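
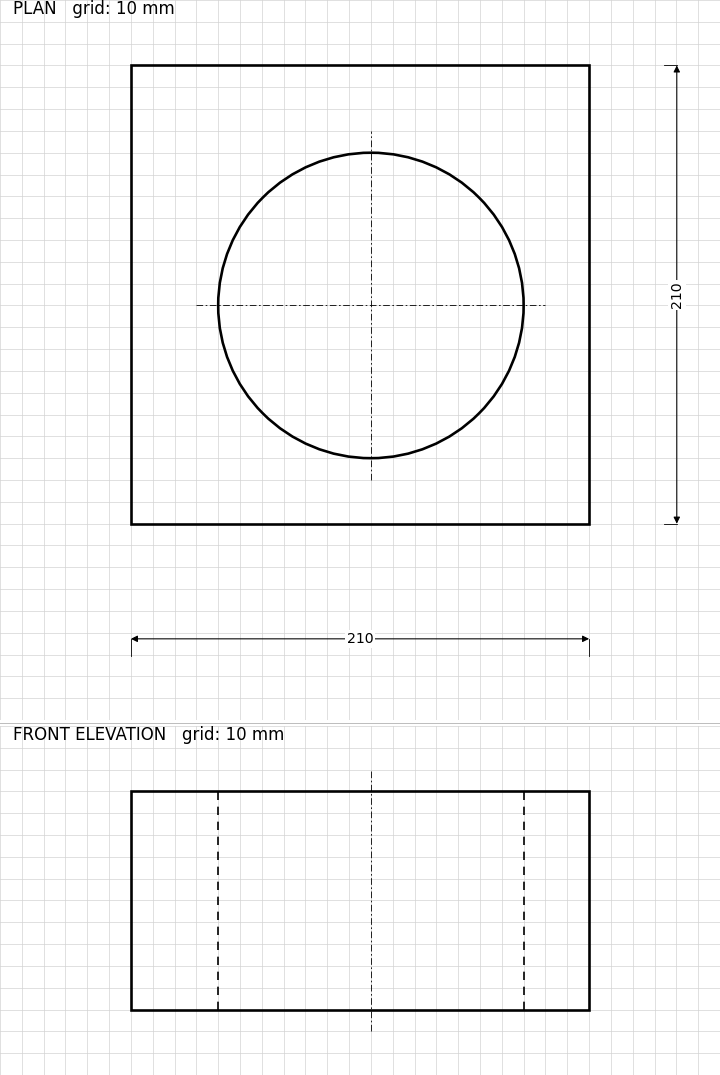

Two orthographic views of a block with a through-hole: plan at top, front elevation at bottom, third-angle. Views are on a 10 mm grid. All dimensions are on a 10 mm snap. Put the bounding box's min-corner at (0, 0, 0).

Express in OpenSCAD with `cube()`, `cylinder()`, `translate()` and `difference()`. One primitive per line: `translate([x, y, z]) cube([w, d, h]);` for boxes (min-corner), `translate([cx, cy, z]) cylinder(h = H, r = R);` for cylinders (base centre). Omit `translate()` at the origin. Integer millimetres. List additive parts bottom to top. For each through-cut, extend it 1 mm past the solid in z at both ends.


difference() {
  cube([210, 210, 100]);
  translate([110, 100, -1]) cylinder(h = 102, r = 70);
}


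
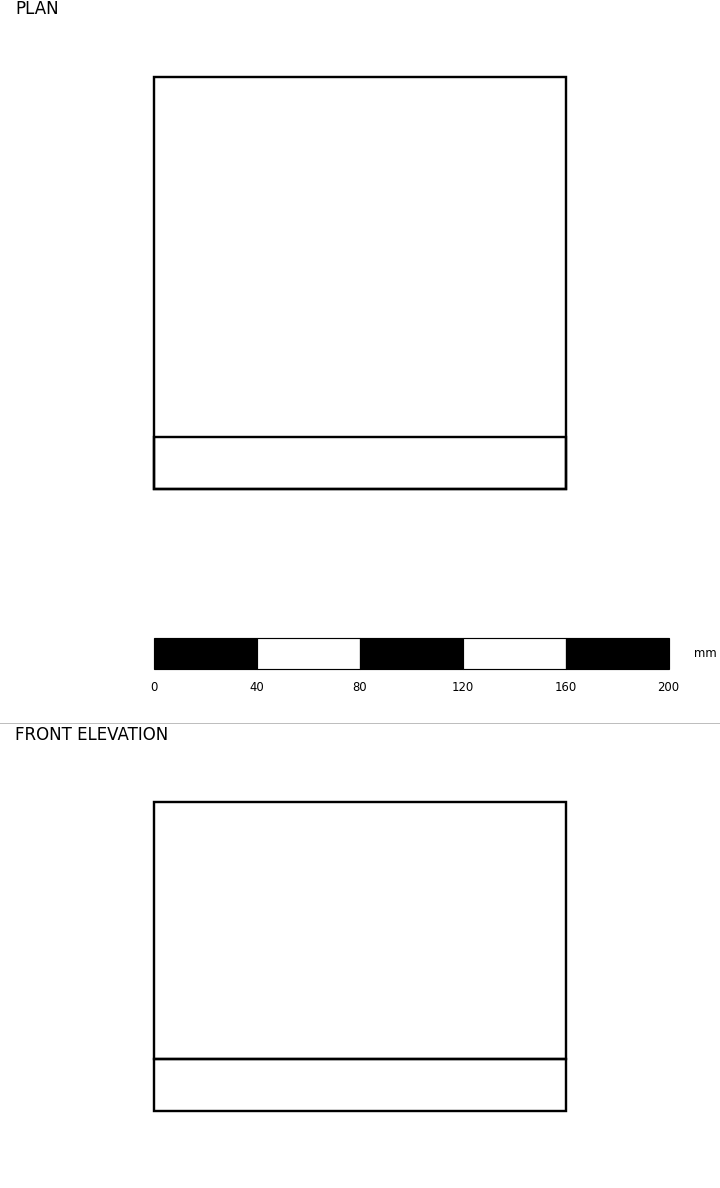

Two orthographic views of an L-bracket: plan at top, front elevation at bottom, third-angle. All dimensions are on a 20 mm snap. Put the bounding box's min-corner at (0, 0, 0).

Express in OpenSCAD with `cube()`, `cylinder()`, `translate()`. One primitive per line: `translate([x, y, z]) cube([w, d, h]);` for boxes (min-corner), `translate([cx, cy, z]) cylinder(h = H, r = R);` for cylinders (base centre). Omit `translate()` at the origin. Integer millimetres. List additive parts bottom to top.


cube([160, 160, 20]);
translate([0, 0, 20]) cube([160, 20, 100]);


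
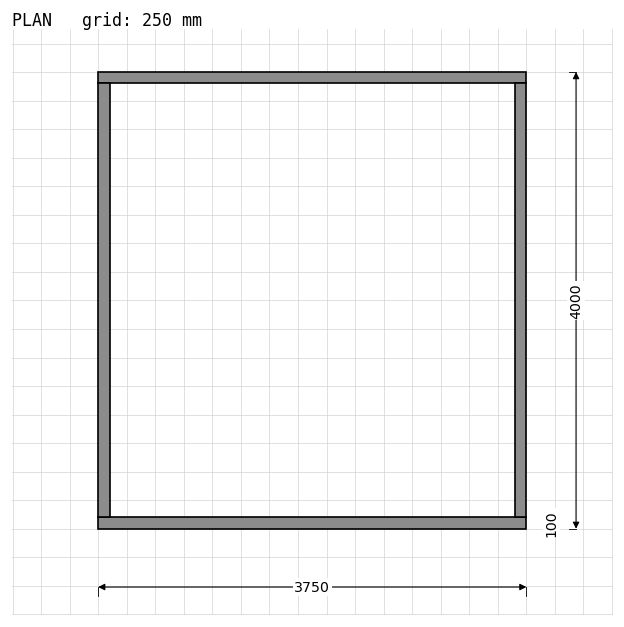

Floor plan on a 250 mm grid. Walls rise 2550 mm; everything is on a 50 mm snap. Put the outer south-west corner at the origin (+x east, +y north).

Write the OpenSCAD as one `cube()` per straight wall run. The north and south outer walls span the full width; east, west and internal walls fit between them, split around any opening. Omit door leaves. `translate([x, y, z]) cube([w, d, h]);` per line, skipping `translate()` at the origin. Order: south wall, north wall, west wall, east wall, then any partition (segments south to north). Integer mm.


cube([3750, 100, 2550]);
translate([0, 3900, 0]) cube([3750, 100, 2550]);
translate([0, 100, 0]) cube([100, 3800, 2550]);
translate([3650, 100, 0]) cube([100, 3800, 2550]);


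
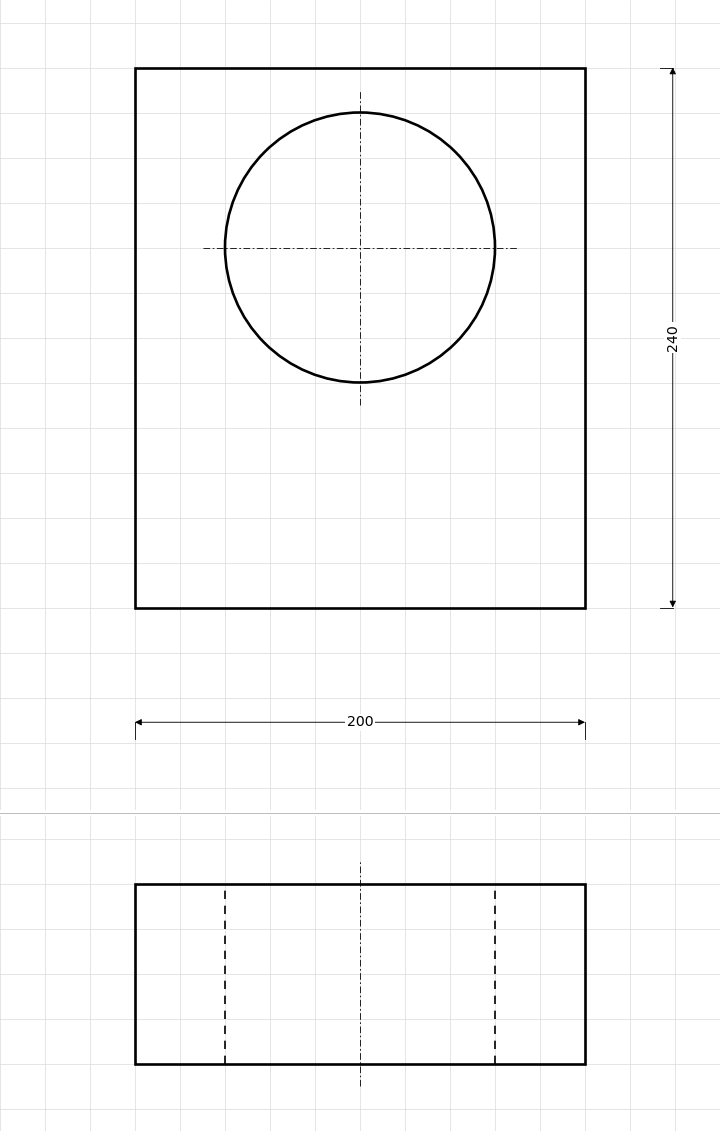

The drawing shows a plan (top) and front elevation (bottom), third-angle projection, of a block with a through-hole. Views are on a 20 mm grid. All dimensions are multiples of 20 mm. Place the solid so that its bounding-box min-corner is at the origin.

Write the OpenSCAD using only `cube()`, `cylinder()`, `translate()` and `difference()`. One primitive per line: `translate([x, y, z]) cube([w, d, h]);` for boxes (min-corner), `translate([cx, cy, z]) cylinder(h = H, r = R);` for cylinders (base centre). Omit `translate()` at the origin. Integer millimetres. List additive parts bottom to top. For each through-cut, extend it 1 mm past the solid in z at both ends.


difference() {
  cube([200, 240, 80]);
  translate([100, 160, -1]) cylinder(h = 82, r = 60);
}


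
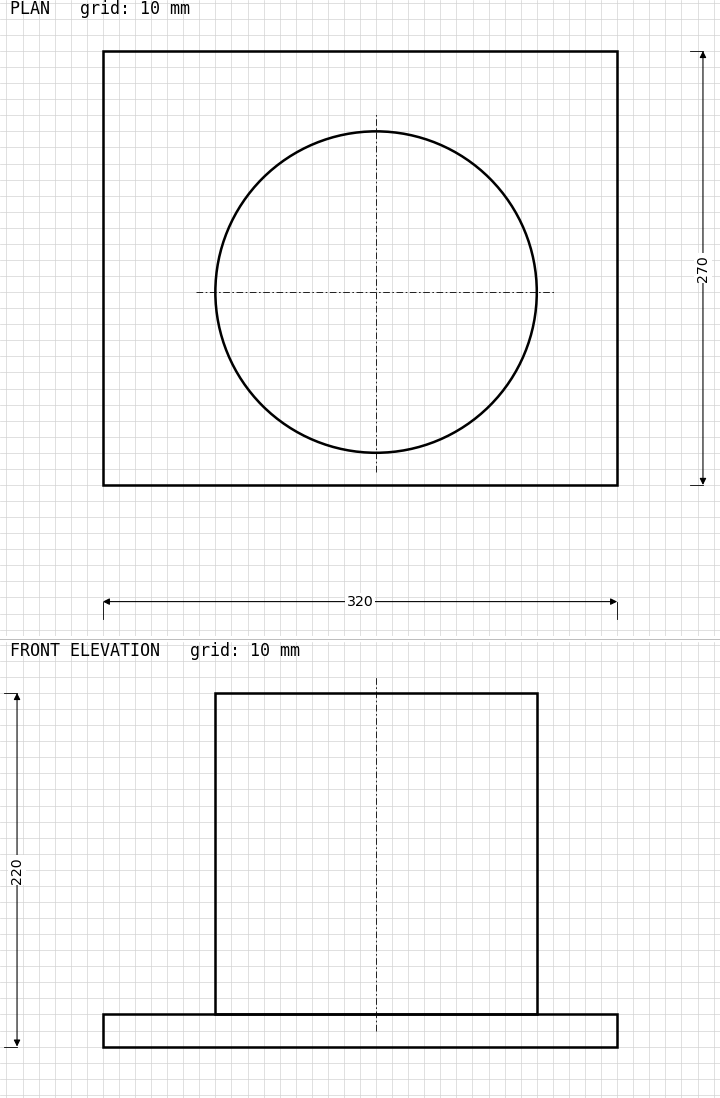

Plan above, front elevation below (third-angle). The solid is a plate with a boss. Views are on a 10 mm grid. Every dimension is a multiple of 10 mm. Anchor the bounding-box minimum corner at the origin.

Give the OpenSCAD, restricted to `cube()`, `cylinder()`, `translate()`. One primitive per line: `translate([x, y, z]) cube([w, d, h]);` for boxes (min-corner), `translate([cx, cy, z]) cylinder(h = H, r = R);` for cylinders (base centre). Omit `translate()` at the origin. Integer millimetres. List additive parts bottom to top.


cube([320, 270, 20]);
translate([170, 120, 20]) cylinder(h = 200, r = 100);


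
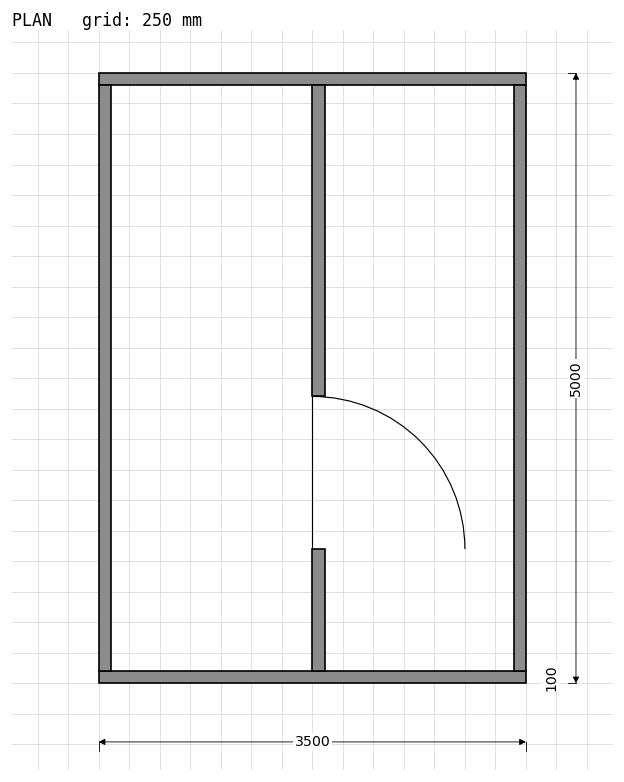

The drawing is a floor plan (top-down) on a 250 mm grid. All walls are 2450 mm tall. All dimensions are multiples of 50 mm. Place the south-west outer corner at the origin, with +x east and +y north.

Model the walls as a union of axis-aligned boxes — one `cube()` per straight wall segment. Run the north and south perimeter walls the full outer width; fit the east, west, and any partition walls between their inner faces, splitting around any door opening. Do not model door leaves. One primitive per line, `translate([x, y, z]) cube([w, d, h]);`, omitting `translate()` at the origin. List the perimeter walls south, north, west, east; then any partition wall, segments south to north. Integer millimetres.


cube([3500, 100, 2450]);
translate([0, 4900, 0]) cube([3500, 100, 2450]);
translate([0, 100, 0]) cube([100, 4800, 2450]);
translate([3400, 100, 0]) cube([100, 4800, 2450]);
translate([1750, 100, 0]) cube([100, 1000, 2450]);
translate([1750, 2350, 0]) cube([100, 2550, 2450]);


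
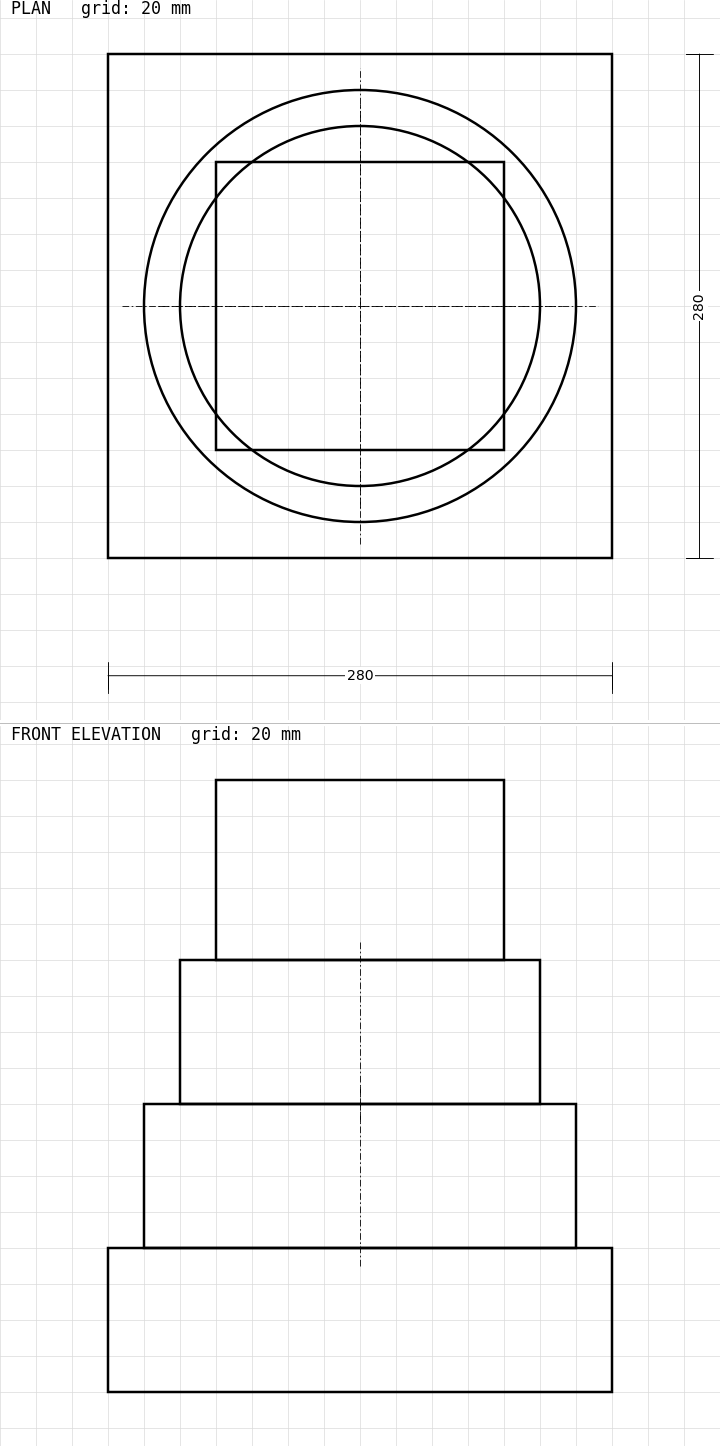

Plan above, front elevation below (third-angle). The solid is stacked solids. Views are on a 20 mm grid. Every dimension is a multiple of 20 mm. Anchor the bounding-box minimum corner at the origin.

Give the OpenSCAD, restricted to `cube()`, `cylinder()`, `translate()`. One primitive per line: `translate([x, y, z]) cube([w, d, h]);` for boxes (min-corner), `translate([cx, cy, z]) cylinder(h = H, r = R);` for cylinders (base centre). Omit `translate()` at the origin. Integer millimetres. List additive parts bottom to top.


cube([280, 280, 80]);
translate([140, 140, 80]) cylinder(h = 80, r = 120);
translate([140, 140, 160]) cylinder(h = 80, r = 100);
translate([60, 60, 240]) cube([160, 160, 100]);


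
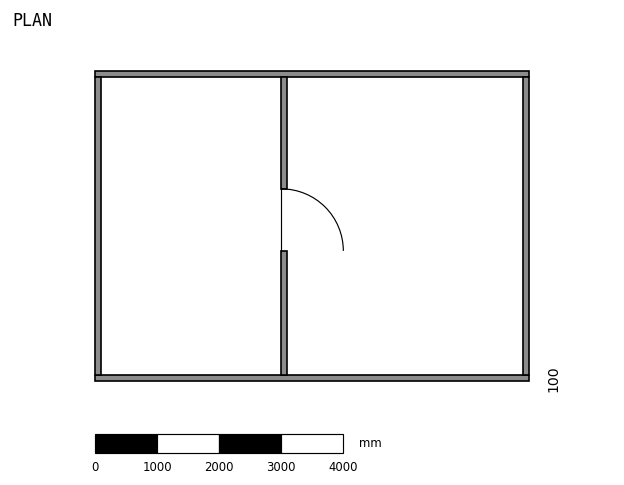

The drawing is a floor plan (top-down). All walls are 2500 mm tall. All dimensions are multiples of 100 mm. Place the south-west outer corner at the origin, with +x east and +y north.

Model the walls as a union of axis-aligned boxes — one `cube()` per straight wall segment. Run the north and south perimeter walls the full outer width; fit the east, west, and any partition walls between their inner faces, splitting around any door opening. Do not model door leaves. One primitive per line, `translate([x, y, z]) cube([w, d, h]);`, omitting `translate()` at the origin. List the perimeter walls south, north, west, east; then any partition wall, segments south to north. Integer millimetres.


cube([7000, 100, 2500]);
translate([0, 4900, 0]) cube([7000, 100, 2500]);
translate([0, 100, 0]) cube([100, 4800, 2500]);
translate([6900, 100, 0]) cube([100, 4800, 2500]);
translate([3000, 100, 0]) cube([100, 2000, 2500]);
translate([3000, 3100, 0]) cube([100, 1800, 2500]);


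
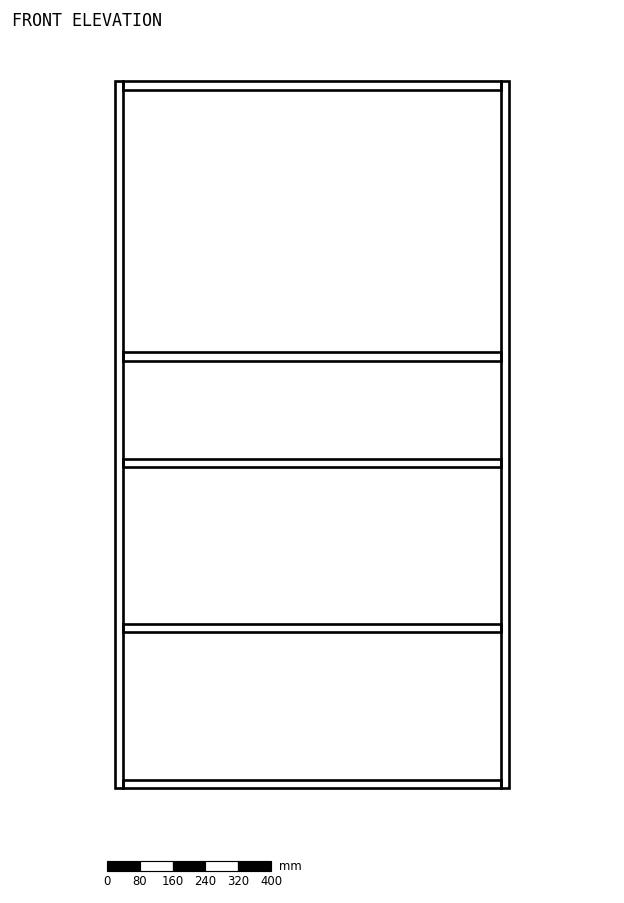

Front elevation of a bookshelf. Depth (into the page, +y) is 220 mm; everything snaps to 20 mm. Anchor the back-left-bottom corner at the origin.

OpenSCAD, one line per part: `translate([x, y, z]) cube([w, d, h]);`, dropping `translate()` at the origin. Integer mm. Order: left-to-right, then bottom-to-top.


cube([20, 220, 1720]);
translate([20, 0, 0]) cube([920, 220, 20]);
translate([20, 0, 380]) cube([920, 220, 20]);
translate([20, 0, 780]) cube([920, 220, 20]);
translate([20, 0, 1040]) cube([920, 220, 20]);
translate([20, 0, 1700]) cube([920, 220, 20]);
translate([940, 0, 0]) cube([20, 220, 1720]);


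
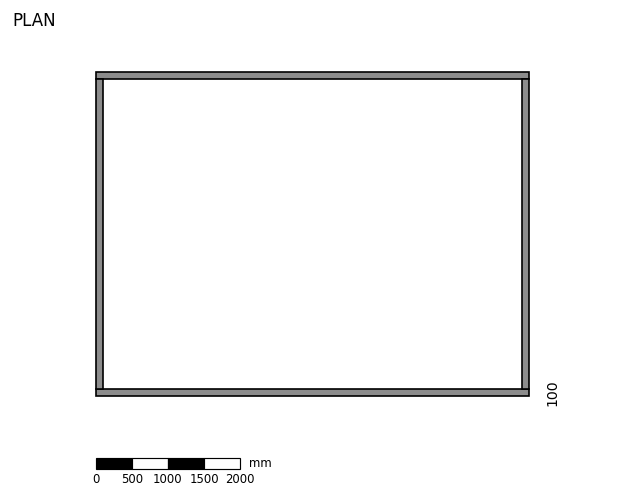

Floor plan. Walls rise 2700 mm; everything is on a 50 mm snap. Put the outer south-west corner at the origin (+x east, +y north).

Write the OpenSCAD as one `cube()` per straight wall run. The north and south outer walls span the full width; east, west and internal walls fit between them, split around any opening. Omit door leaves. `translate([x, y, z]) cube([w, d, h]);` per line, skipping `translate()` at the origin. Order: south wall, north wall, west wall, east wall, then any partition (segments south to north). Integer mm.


cube([6000, 100, 2700]);
translate([0, 4400, 0]) cube([6000, 100, 2700]);
translate([0, 100, 0]) cube([100, 4300, 2700]);
translate([5900, 100, 0]) cube([100, 4300, 2700]);


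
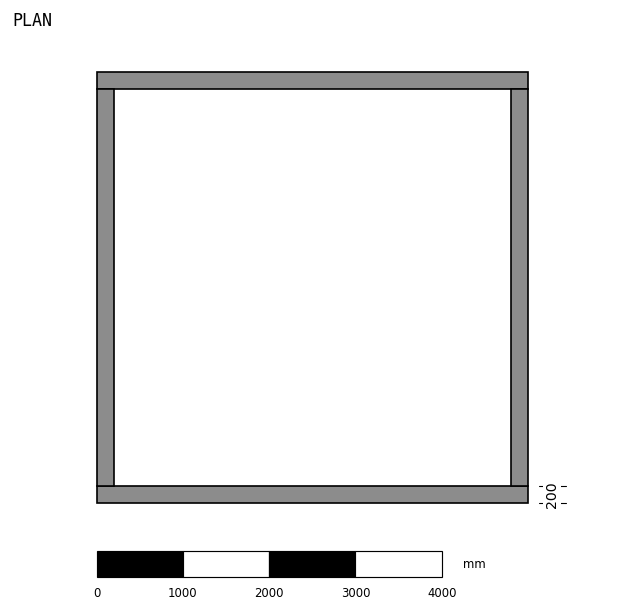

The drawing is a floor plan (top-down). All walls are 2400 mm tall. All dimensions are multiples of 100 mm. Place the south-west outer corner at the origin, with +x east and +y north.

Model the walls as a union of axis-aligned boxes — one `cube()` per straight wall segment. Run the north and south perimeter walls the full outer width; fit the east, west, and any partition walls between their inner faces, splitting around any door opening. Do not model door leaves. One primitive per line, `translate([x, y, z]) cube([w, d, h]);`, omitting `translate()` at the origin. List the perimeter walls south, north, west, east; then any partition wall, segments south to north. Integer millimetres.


cube([5000, 200, 2400]);
translate([0, 4800, 0]) cube([5000, 200, 2400]);
translate([0, 200, 0]) cube([200, 4600, 2400]);
translate([4800, 200, 0]) cube([200, 4600, 2400]);


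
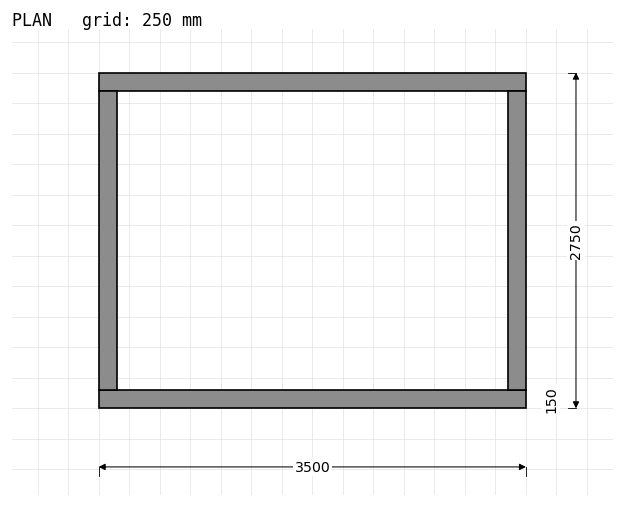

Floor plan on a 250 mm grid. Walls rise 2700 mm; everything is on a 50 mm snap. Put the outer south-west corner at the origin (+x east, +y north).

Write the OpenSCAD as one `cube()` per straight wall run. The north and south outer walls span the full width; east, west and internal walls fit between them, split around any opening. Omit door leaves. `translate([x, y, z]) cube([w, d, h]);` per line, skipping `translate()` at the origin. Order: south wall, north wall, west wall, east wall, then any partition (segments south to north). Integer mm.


cube([3500, 150, 2700]);
translate([0, 2600, 0]) cube([3500, 150, 2700]);
translate([0, 150, 0]) cube([150, 2450, 2700]);
translate([3350, 150, 0]) cube([150, 2450, 2700]);


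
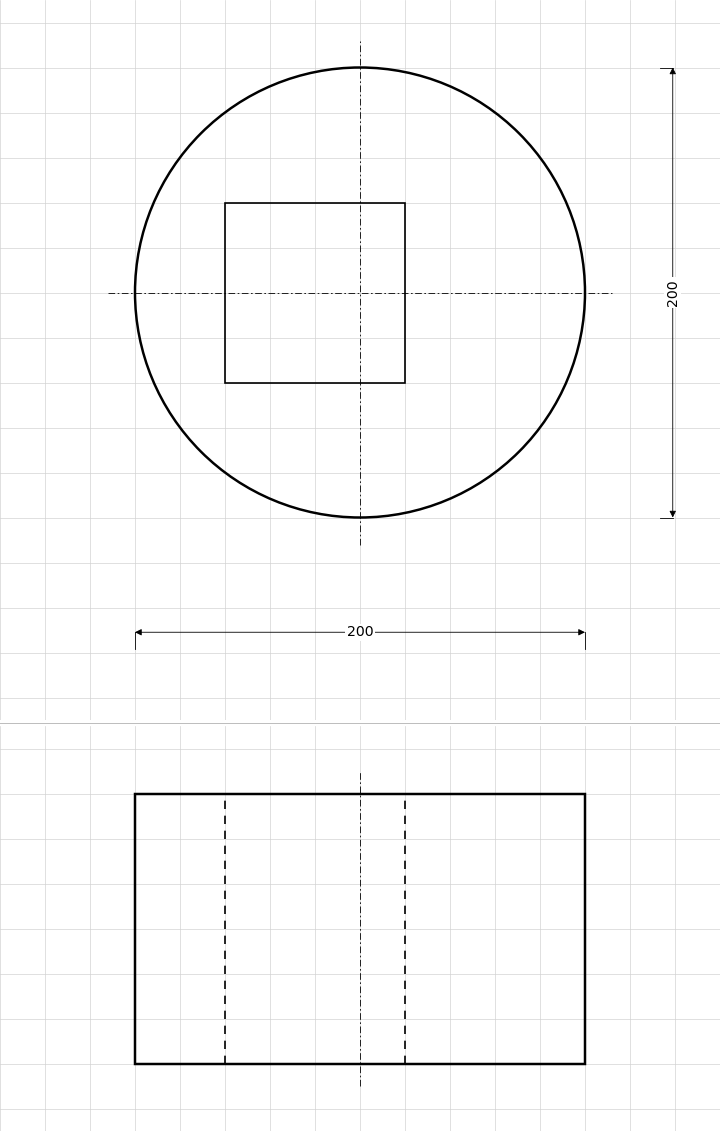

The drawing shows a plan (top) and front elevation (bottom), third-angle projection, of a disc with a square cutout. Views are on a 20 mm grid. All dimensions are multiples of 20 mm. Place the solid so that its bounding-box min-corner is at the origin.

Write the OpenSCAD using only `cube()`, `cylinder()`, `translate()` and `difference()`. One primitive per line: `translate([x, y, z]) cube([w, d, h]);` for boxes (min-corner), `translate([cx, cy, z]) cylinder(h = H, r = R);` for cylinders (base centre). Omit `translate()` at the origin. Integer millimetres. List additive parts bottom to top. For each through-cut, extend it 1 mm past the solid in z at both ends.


difference() {
  translate([100, 100, 0]) cylinder(h = 120, r = 100);
  translate([40, 60, -1]) cube([80, 80, 122]);
}


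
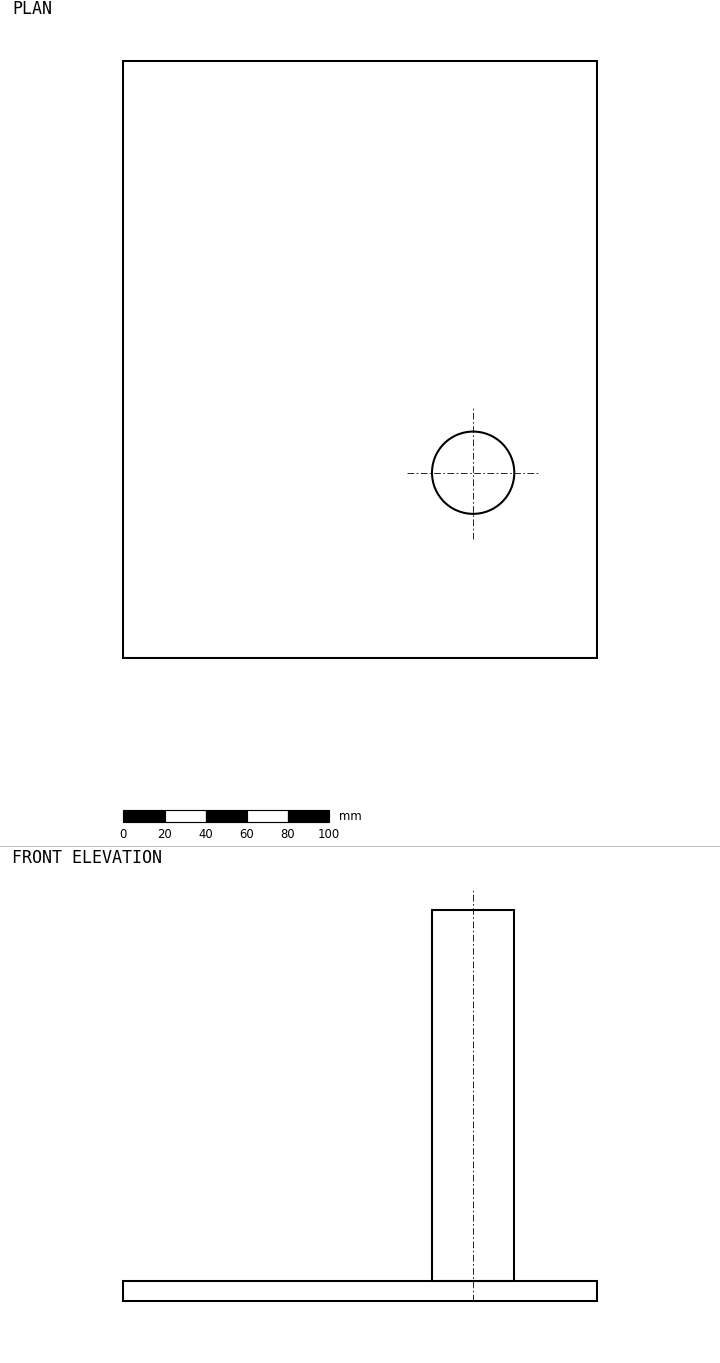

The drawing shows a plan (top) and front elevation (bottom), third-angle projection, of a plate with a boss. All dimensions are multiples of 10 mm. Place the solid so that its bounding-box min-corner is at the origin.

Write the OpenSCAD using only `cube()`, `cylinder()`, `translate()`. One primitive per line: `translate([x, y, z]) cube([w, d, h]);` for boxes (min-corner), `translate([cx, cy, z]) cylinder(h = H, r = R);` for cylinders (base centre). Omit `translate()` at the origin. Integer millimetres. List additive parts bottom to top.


cube([230, 290, 10]);
translate([170, 90, 10]) cylinder(h = 180, r = 20);


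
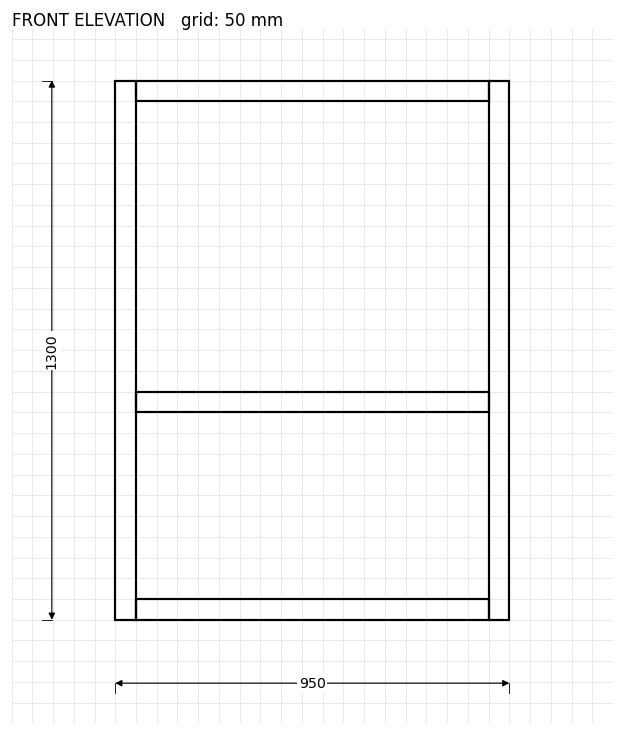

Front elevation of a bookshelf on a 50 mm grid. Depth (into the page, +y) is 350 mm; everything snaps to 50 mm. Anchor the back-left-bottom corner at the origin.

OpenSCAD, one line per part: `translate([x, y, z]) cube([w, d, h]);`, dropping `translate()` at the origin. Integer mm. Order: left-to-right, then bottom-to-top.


cube([50, 350, 1300]);
translate([50, 0, 0]) cube([850, 350, 50]);
translate([50, 0, 500]) cube([850, 350, 50]);
translate([50, 0, 1250]) cube([850, 350, 50]);
translate([900, 0, 0]) cube([50, 350, 1300]);


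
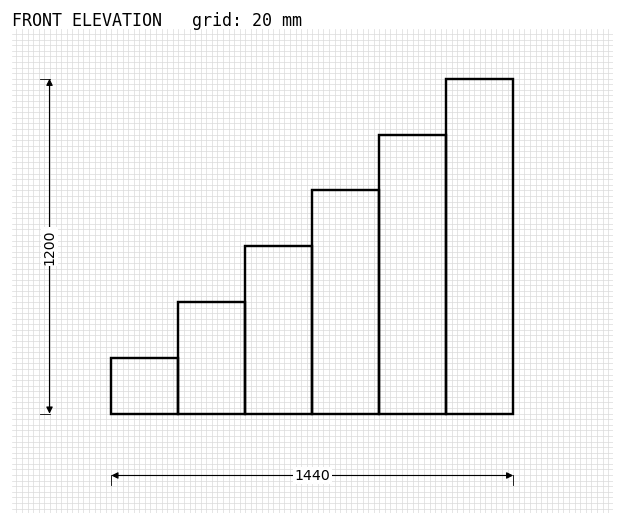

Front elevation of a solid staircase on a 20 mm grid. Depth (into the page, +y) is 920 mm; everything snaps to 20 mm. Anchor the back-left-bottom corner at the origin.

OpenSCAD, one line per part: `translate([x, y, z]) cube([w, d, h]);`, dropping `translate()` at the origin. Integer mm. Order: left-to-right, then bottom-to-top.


cube([240, 920, 200]);
translate([240, 0, 0]) cube([240, 920, 400]);
translate([480, 0, 0]) cube([240, 920, 600]);
translate([720, 0, 0]) cube([240, 920, 800]);
translate([960, 0, 0]) cube([240, 920, 1000]);
translate([1200, 0, 0]) cube([240, 920, 1200]);


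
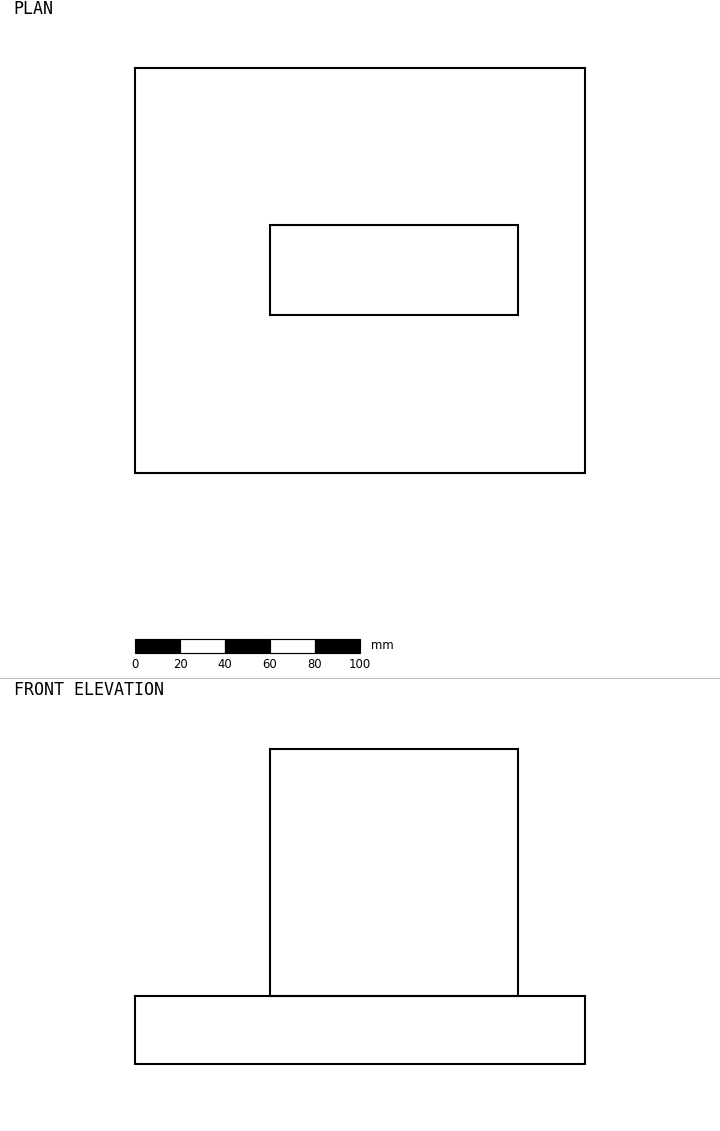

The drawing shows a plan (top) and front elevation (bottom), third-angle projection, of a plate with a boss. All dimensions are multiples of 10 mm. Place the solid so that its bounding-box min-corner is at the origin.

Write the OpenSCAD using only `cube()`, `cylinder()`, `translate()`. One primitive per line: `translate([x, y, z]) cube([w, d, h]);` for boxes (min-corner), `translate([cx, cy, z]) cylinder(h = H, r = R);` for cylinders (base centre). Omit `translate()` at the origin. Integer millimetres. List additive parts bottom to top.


cube([200, 180, 30]);
translate([60, 70, 30]) cube([110, 40, 110]);


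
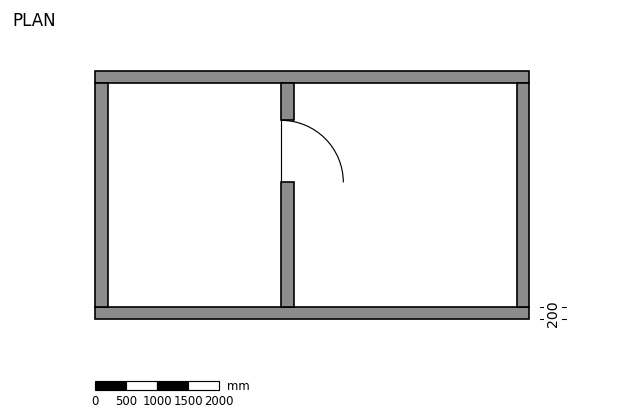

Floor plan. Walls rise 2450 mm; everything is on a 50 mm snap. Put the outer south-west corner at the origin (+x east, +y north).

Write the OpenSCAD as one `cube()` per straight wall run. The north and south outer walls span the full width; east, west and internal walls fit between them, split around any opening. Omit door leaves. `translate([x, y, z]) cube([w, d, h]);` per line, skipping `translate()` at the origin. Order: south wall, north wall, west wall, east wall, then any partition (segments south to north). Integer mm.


cube([7000, 200, 2450]);
translate([0, 3800, 0]) cube([7000, 200, 2450]);
translate([0, 200, 0]) cube([200, 3600, 2450]);
translate([6800, 200, 0]) cube([200, 3600, 2450]);
translate([3000, 200, 0]) cube([200, 2000, 2450]);
translate([3000, 3200, 0]) cube([200, 600, 2450]);


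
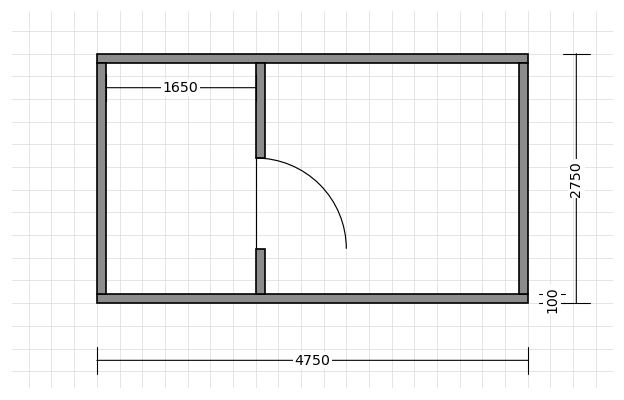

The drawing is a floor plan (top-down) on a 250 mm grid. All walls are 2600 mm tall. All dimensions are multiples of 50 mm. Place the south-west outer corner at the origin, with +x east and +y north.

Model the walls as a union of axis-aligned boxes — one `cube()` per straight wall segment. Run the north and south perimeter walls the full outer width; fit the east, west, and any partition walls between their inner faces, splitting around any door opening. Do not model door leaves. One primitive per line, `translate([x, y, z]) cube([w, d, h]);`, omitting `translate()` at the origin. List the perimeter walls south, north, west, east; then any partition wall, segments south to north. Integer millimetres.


cube([4750, 100, 2600]);
translate([0, 2650, 0]) cube([4750, 100, 2600]);
translate([0, 100, 0]) cube([100, 2550, 2600]);
translate([4650, 100, 0]) cube([100, 2550, 2600]);
translate([1750, 100, 0]) cube([100, 500, 2600]);
translate([1750, 1600, 0]) cube([100, 1050, 2600]);


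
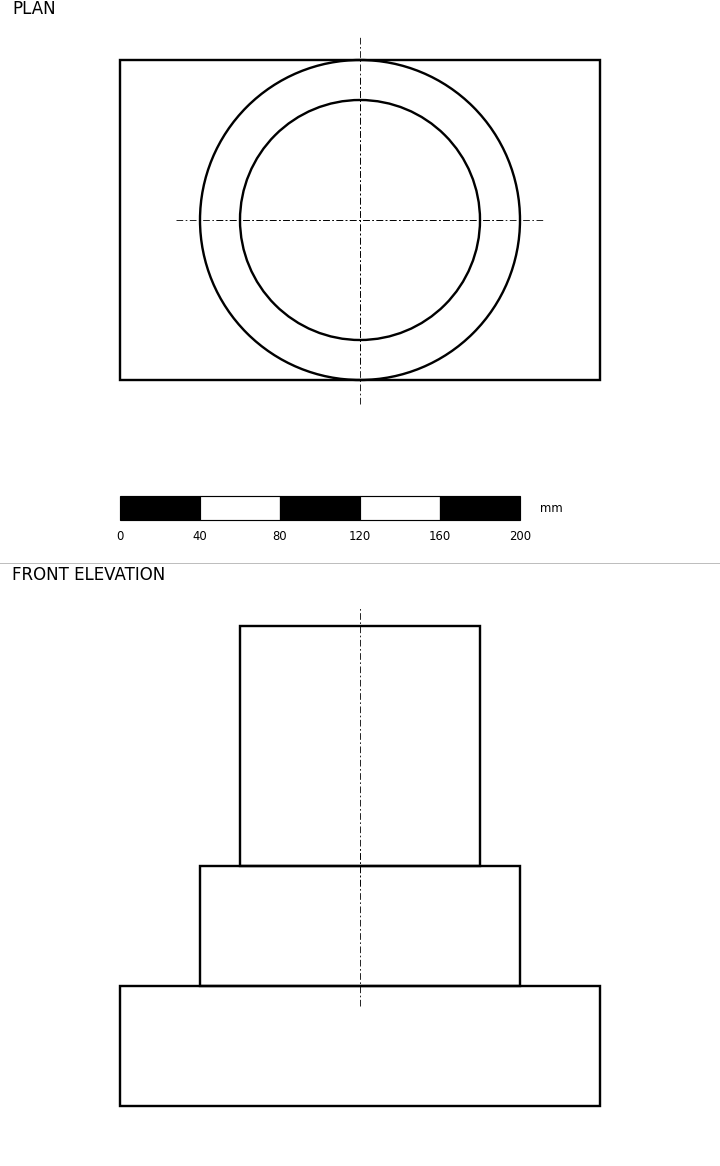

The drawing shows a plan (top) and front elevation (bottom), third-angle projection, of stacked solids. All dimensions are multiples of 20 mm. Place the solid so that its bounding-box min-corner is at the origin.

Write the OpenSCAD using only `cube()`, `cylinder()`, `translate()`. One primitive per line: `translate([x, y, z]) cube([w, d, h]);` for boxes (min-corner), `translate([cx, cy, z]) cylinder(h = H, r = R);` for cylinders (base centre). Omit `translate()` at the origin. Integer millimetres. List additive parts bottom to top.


cube([240, 160, 60]);
translate([120, 80, 60]) cylinder(h = 60, r = 80);
translate([120, 80, 120]) cylinder(h = 120, r = 60);


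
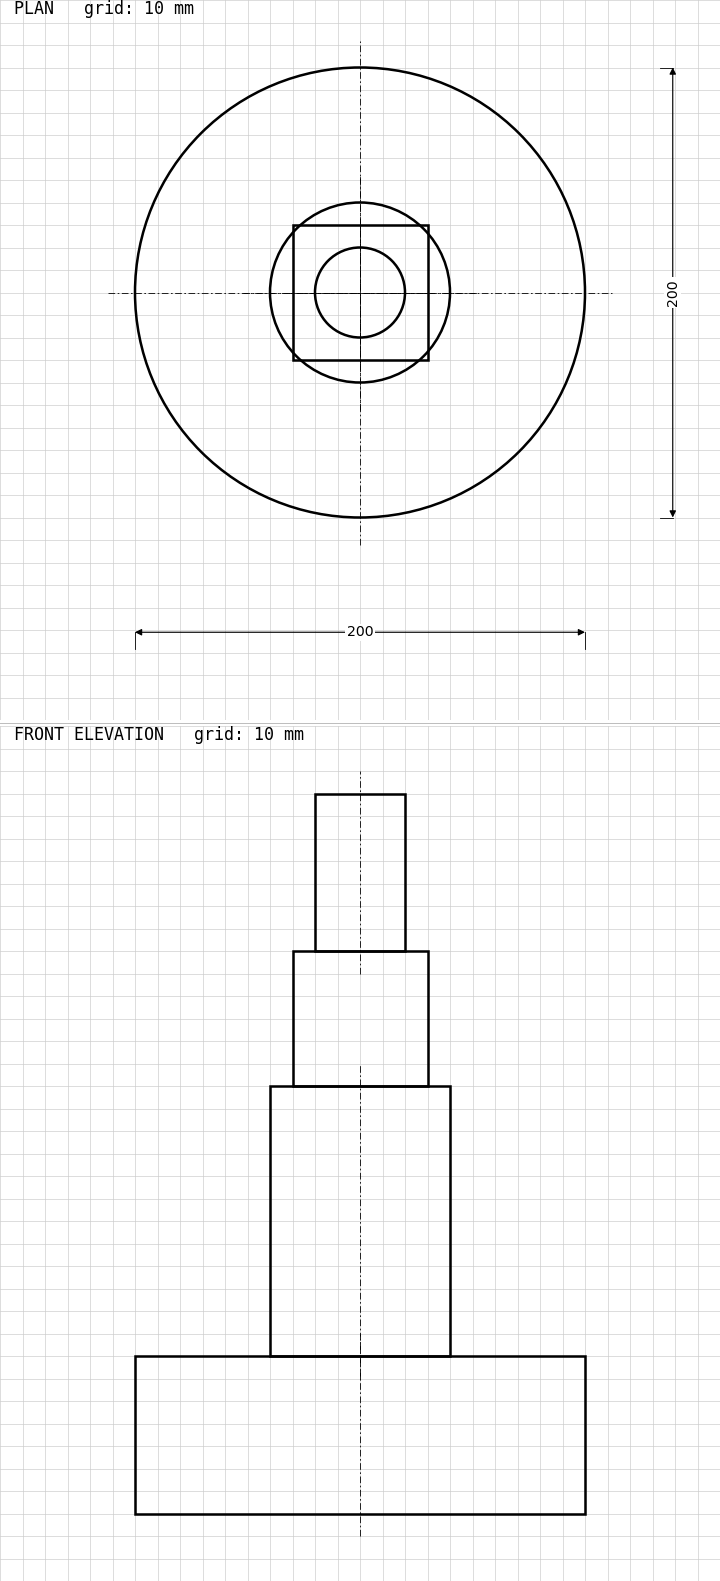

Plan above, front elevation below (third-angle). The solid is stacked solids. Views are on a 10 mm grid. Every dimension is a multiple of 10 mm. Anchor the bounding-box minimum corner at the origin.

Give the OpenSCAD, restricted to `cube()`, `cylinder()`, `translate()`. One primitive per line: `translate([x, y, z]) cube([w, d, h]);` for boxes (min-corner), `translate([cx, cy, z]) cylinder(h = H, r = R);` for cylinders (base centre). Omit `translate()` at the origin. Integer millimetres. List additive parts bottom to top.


translate([100, 100, 0]) cylinder(h = 70, r = 100);
translate([100, 100, 70]) cylinder(h = 120, r = 40);
translate([70, 70, 190]) cube([60, 60, 60]);
translate([100, 100, 250]) cylinder(h = 70, r = 20);


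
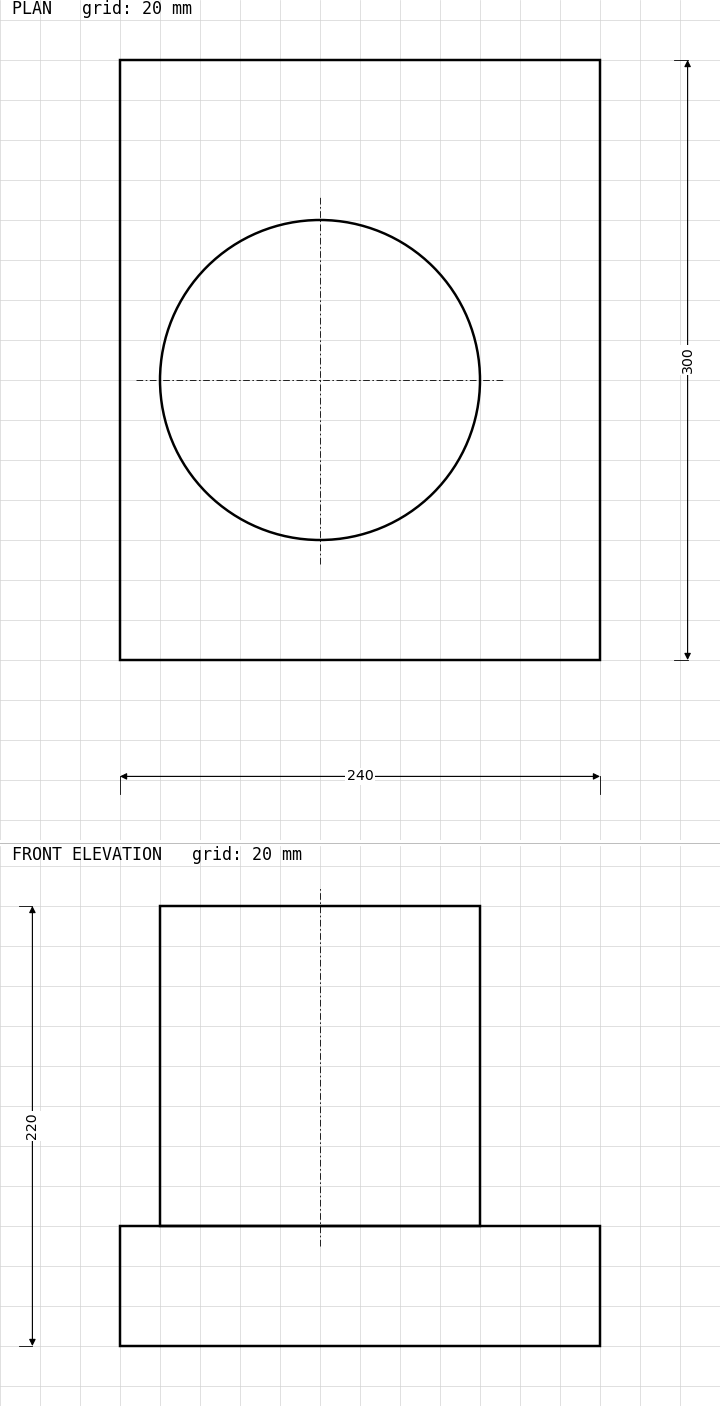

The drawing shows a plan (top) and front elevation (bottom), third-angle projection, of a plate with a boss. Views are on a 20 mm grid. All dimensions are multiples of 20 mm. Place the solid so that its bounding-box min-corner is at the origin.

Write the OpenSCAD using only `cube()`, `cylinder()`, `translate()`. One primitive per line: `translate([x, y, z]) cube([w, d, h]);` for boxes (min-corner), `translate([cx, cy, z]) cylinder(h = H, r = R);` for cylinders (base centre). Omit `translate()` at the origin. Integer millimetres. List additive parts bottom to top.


cube([240, 300, 60]);
translate([100, 140, 60]) cylinder(h = 160, r = 80);


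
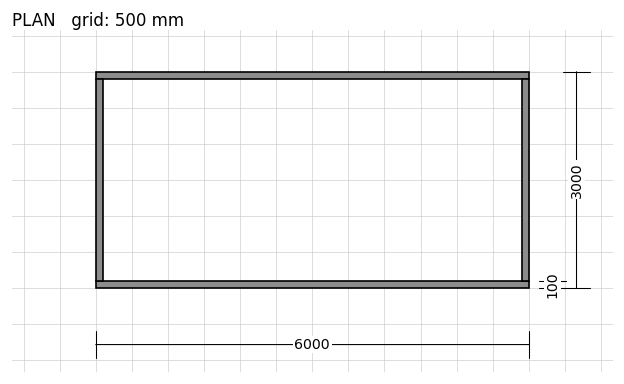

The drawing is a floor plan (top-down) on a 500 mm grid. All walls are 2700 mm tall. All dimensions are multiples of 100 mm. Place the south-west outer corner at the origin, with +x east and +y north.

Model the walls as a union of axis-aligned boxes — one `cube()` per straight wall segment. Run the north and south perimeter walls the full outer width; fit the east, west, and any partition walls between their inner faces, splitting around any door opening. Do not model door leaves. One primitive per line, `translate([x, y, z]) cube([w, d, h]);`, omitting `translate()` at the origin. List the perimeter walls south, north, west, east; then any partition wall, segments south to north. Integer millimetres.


cube([6000, 100, 2700]);
translate([0, 2900, 0]) cube([6000, 100, 2700]);
translate([0, 100, 0]) cube([100, 2800, 2700]);
translate([5900, 100, 0]) cube([100, 2800, 2700]);


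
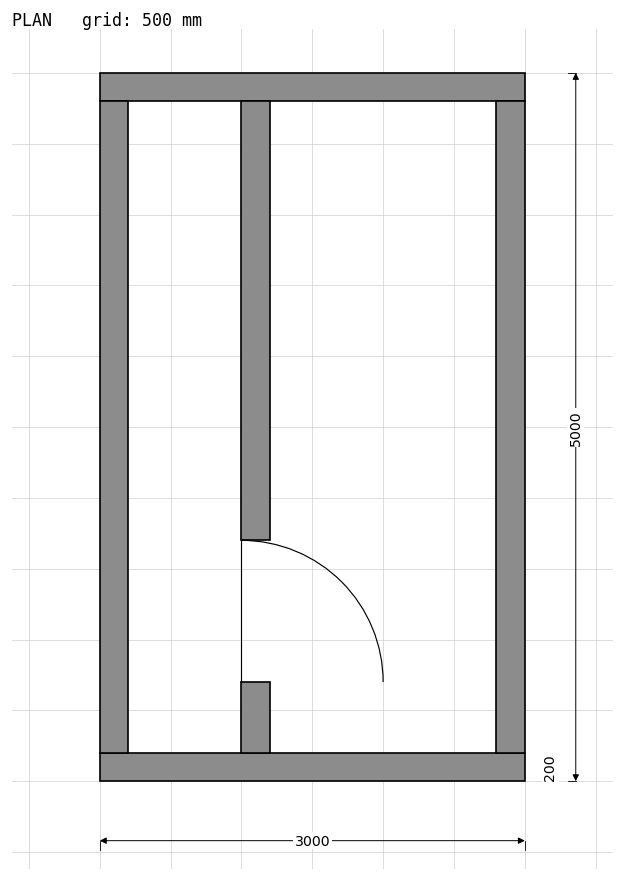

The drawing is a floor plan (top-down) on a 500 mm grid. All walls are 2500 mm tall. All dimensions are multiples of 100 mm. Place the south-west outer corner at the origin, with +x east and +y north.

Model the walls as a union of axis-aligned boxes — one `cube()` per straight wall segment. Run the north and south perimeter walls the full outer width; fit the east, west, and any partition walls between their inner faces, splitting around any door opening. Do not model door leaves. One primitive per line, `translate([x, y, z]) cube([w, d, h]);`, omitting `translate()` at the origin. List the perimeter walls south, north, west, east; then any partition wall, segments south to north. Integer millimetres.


cube([3000, 200, 2500]);
translate([0, 4800, 0]) cube([3000, 200, 2500]);
translate([0, 200, 0]) cube([200, 4600, 2500]);
translate([2800, 200, 0]) cube([200, 4600, 2500]);
translate([1000, 200, 0]) cube([200, 500, 2500]);
translate([1000, 1700, 0]) cube([200, 3100, 2500]);


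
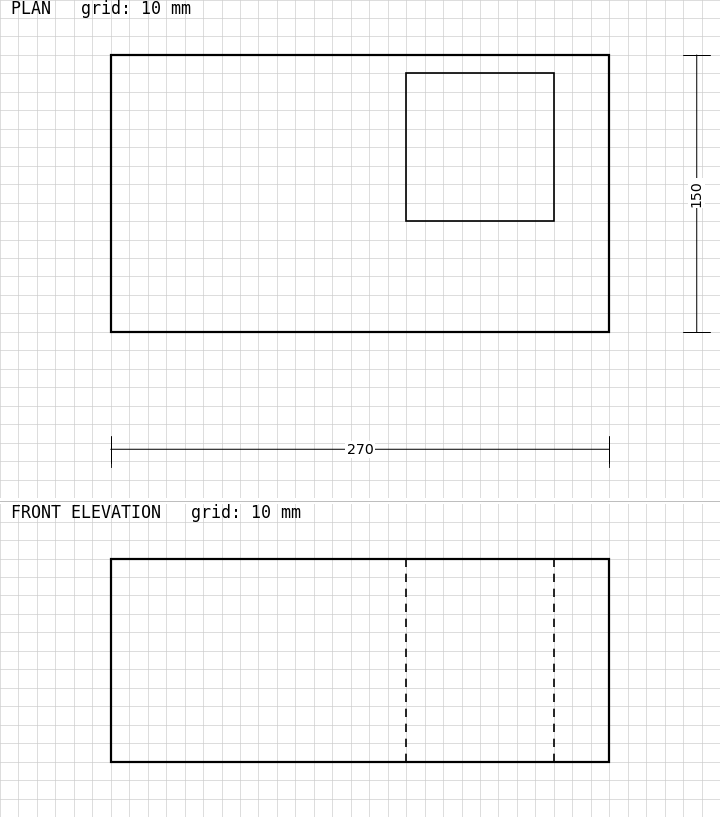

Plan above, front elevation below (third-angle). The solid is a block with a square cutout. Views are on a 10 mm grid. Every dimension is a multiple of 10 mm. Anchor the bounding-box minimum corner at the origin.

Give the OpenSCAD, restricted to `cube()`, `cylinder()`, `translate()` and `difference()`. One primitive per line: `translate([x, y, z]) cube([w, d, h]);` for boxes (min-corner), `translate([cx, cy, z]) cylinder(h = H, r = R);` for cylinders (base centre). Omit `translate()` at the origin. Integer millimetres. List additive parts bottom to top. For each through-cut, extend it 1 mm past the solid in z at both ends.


difference() {
  cube([270, 150, 110]);
  translate([160, 60, -1]) cube([80, 80, 112]);
}


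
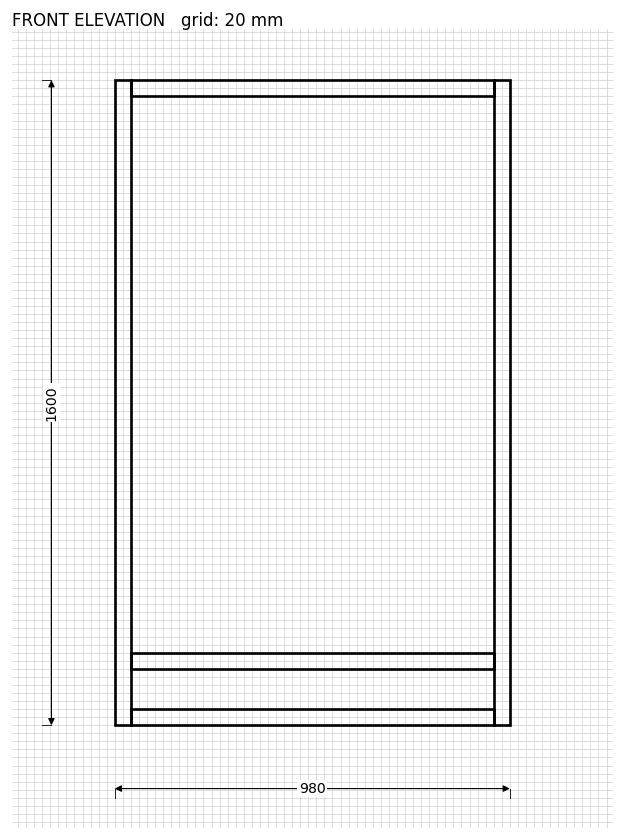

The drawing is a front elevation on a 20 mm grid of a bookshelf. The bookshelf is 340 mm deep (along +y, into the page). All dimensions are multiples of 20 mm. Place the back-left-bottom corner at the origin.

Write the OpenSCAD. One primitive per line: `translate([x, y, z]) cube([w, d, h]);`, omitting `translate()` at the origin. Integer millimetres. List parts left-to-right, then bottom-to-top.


cube([40, 340, 1600]);
translate([40, 0, 0]) cube([900, 340, 40]);
translate([40, 0, 140]) cube([900, 340, 40]);
translate([40, 0, 1560]) cube([900, 340, 40]);
translate([940, 0, 0]) cube([40, 340, 1600]);


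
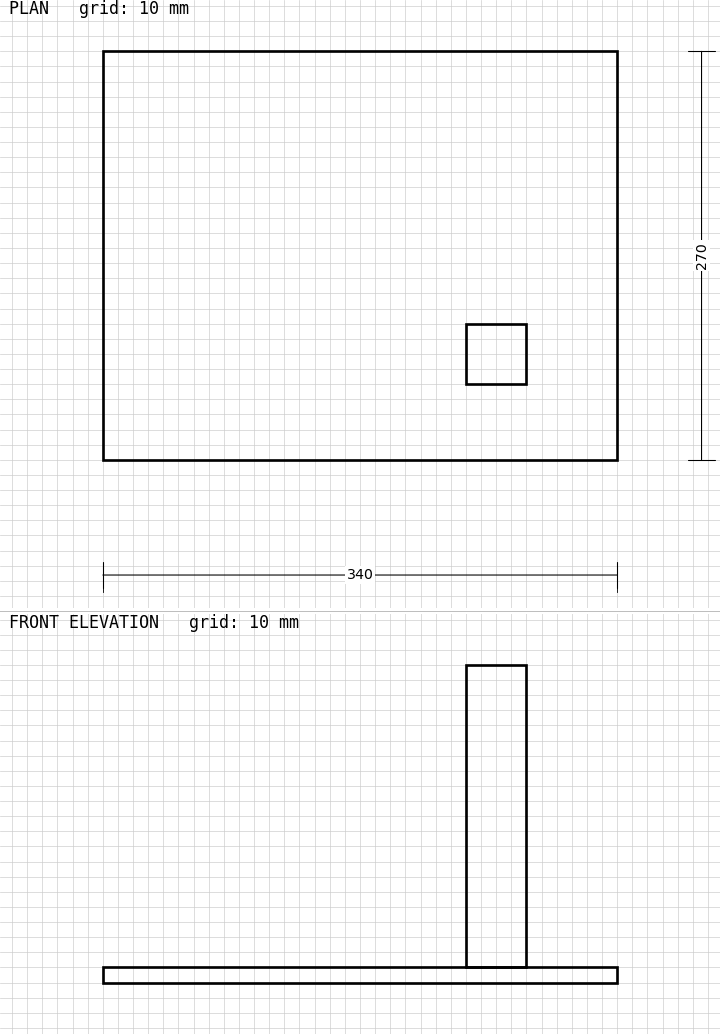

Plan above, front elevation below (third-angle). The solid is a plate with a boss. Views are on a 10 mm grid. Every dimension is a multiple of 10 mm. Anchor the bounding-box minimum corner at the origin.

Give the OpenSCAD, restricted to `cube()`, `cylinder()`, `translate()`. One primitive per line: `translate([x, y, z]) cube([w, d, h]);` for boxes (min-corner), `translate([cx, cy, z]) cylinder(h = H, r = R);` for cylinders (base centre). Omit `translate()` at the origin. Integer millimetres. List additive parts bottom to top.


cube([340, 270, 10]);
translate([240, 50, 10]) cube([40, 40, 200]);


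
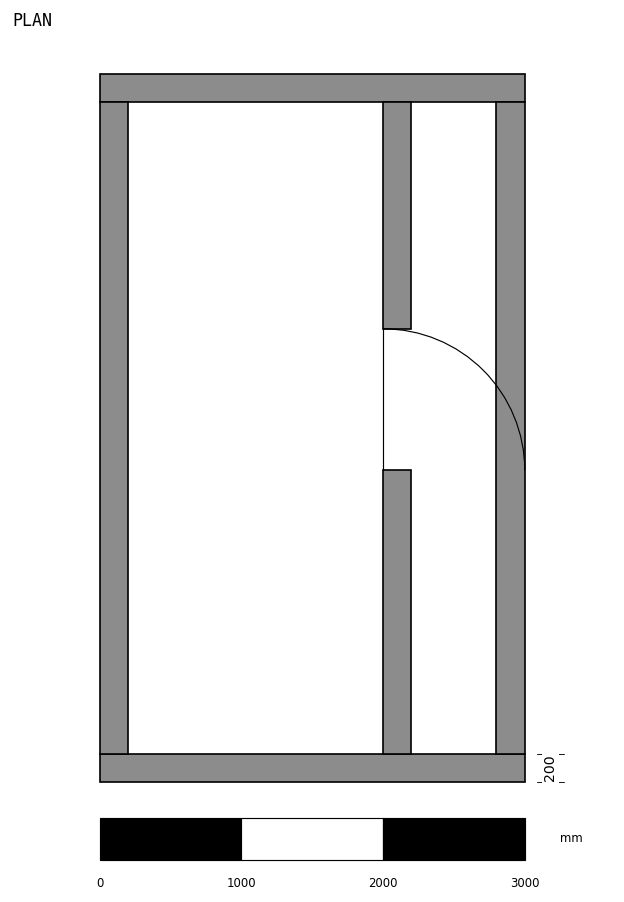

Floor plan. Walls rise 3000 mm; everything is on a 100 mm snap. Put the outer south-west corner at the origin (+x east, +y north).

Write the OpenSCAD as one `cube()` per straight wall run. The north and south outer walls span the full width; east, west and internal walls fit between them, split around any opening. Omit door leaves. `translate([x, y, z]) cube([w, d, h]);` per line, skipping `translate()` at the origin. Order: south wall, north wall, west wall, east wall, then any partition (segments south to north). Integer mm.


cube([3000, 200, 3000]);
translate([0, 4800, 0]) cube([3000, 200, 3000]);
translate([0, 200, 0]) cube([200, 4600, 3000]);
translate([2800, 200, 0]) cube([200, 4600, 3000]);
translate([2000, 200, 0]) cube([200, 2000, 3000]);
translate([2000, 3200, 0]) cube([200, 1600, 3000]);


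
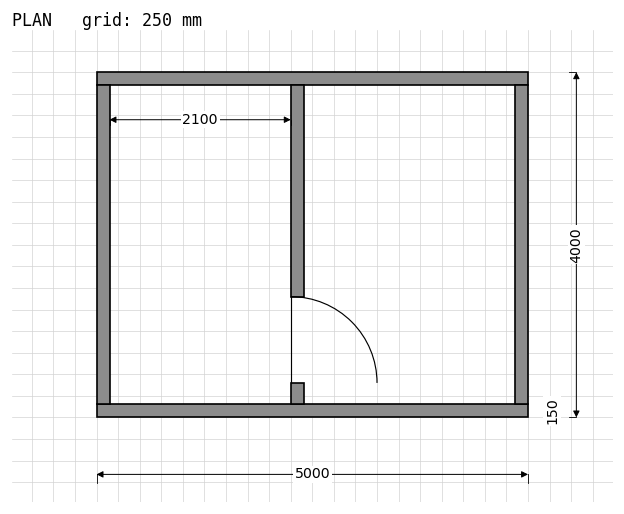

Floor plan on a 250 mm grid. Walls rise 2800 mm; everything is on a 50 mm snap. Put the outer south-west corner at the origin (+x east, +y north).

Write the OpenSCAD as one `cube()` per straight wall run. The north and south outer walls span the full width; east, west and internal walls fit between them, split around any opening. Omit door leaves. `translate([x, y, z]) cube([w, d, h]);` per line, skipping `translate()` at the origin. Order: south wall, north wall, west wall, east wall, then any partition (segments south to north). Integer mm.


cube([5000, 150, 2800]);
translate([0, 3850, 0]) cube([5000, 150, 2800]);
translate([0, 150, 0]) cube([150, 3700, 2800]);
translate([4850, 150, 0]) cube([150, 3700, 2800]);
translate([2250, 150, 0]) cube([150, 250, 2800]);
translate([2250, 1400, 0]) cube([150, 2450, 2800]);


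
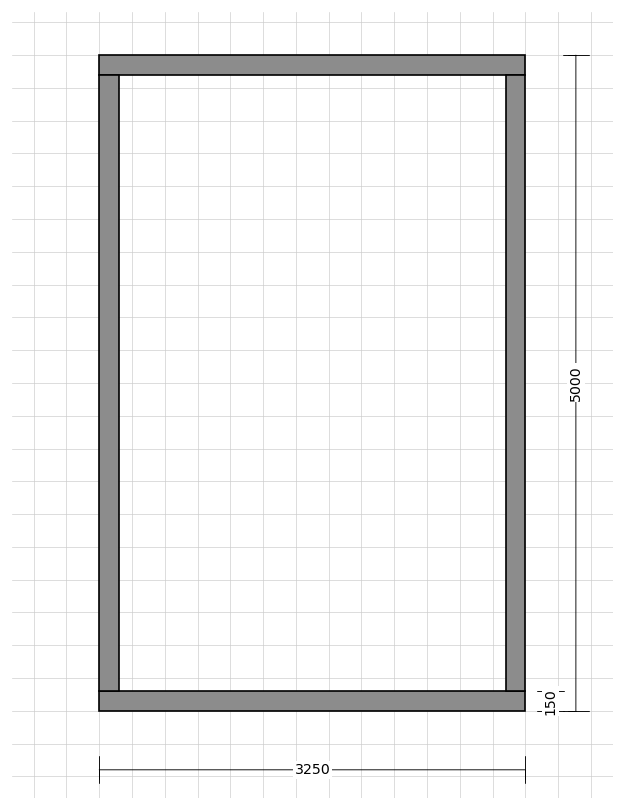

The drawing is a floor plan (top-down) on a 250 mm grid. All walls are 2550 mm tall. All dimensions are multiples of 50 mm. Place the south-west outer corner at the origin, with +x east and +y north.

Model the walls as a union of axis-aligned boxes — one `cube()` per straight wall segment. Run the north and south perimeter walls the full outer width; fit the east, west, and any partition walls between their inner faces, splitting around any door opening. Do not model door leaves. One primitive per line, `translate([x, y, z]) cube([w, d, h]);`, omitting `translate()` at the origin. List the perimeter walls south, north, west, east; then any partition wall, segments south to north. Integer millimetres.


cube([3250, 150, 2550]);
translate([0, 4850, 0]) cube([3250, 150, 2550]);
translate([0, 150, 0]) cube([150, 4700, 2550]);
translate([3100, 150, 0]) cube([150, 4700, 2550]);


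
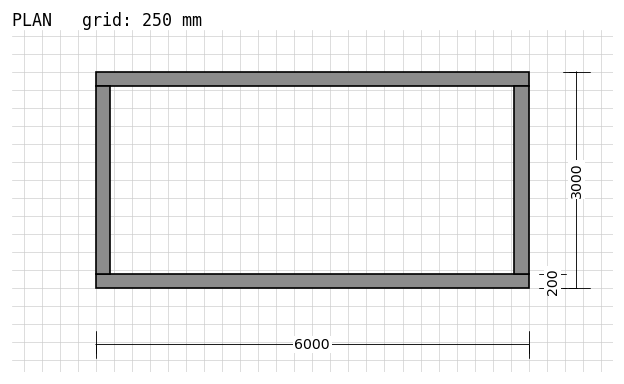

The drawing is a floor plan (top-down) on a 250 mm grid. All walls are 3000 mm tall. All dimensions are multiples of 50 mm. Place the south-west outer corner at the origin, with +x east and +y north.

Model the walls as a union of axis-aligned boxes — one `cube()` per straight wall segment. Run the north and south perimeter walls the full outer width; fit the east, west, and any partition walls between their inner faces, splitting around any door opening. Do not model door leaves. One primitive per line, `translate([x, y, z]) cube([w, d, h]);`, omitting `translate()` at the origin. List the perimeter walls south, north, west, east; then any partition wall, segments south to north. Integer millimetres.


cube([6000, 200, 3000]);
translate([0, 2800, 0]) cube([6000, 200, 3000]);
translate([0, 200, 0]) cube([200, 2600, 3000]);
translate([5800, 200, 0]) cube([200, 2600, 3000]);


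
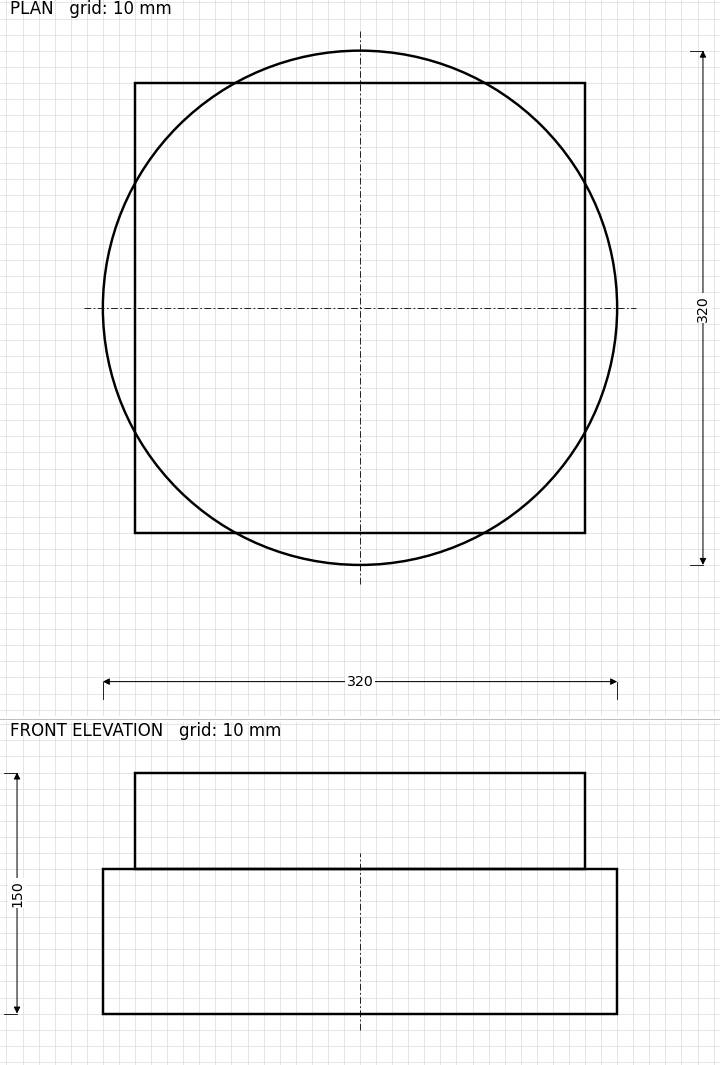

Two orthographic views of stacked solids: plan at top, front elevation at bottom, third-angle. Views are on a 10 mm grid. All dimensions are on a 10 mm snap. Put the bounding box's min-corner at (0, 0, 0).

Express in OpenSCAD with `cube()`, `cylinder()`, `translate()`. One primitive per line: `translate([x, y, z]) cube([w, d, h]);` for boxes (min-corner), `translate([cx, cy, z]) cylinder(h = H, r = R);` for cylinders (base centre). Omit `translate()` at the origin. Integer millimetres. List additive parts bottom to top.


translate([160, 160, 0]) cylinder(h = 90, r = 160);
translate([20, 20, 90]) cube([280, 280, 60]);


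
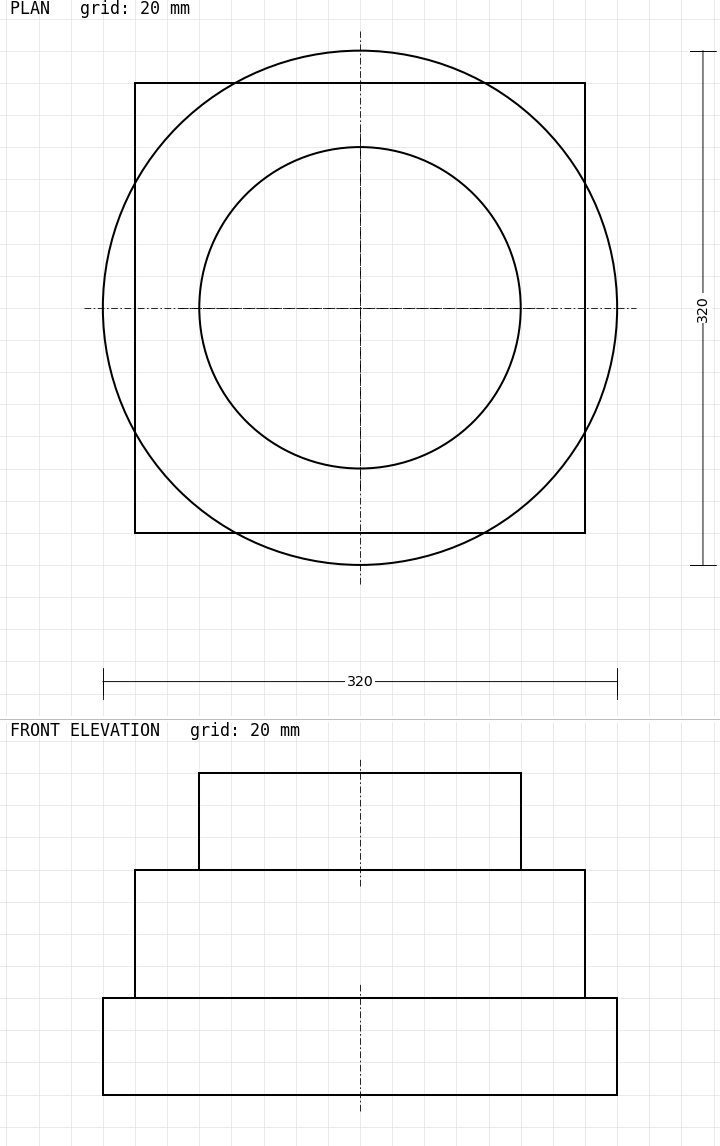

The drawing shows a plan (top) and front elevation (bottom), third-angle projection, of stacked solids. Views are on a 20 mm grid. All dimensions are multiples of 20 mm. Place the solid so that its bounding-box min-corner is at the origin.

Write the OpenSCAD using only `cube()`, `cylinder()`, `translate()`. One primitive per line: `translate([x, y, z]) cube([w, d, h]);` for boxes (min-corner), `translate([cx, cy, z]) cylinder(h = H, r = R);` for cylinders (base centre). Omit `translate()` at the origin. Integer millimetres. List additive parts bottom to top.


translate([160, 160, 0]) cylinder(h = 60, r = 160);
translate([20, 20, 60]) cube([280, 280, 80]);
translate([160, 160, 140]) cylinder(h = 60, r = 100);


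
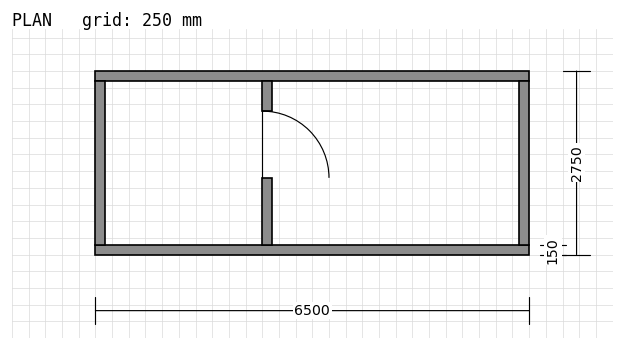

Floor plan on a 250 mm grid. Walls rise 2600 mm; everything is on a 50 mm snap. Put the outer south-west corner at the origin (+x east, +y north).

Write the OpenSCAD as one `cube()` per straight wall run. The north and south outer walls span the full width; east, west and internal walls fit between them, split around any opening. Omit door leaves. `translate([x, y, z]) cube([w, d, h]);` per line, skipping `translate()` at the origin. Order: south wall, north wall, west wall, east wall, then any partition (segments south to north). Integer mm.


cube([6500, 150, 2600]);
translate([0, 2600, 0]) cube([6500, 150, 2600]);
translate([0, 150, 0]) cube([150, 2450, 2600]);
translate([6350, 150, 0]) cube([150, 2450, 2600]);
translate([2500, 150, 0]) cube([150, 1000, 2600]);
translate([2500, 2150, 0]) cube([150, 450, 2600]);


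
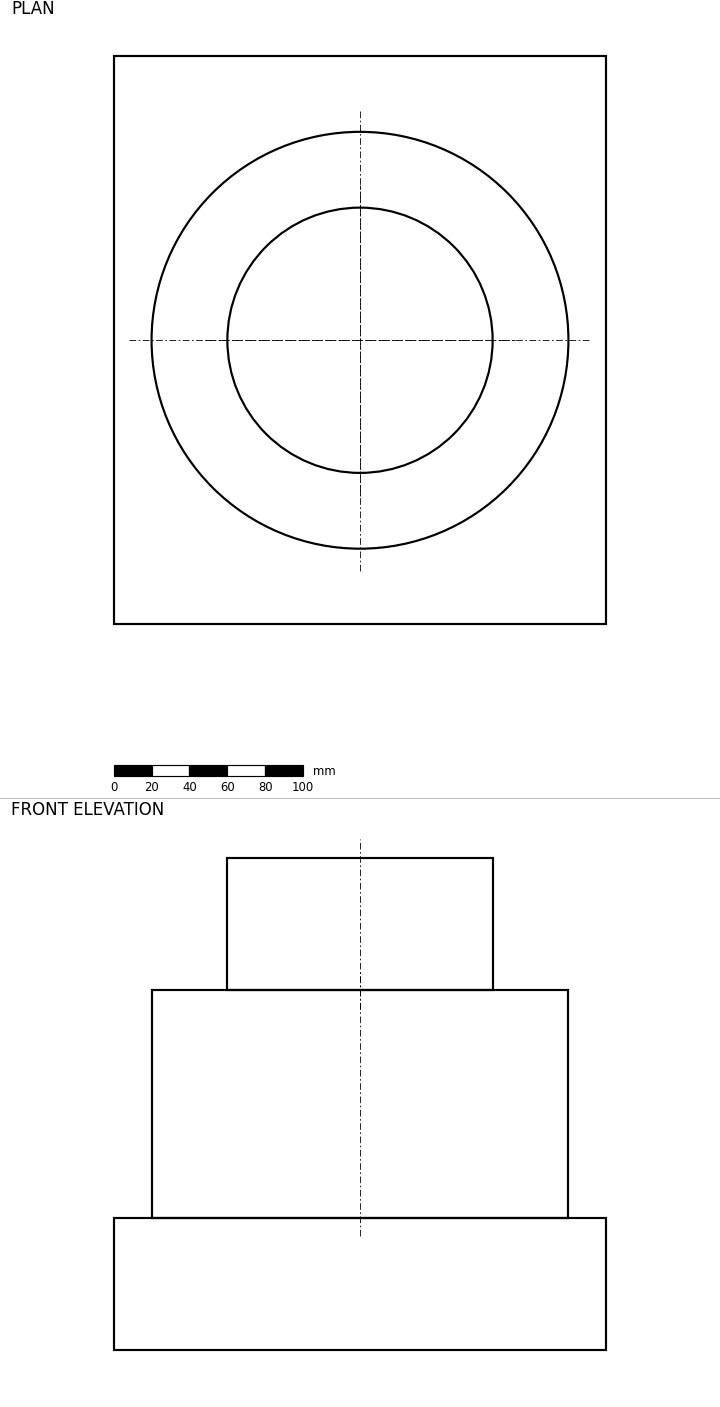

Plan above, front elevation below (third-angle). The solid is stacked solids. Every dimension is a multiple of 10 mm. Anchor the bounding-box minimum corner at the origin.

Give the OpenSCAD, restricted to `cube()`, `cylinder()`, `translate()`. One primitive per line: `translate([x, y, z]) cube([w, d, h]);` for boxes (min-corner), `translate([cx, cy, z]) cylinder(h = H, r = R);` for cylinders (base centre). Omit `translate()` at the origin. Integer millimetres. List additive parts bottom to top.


cube([260, 300, 70]);
translate([130, 150, 70]) cylinder(h = 120, r = 110);
translate([130, 150, 190]) cylinder(h = 70, r = 70);


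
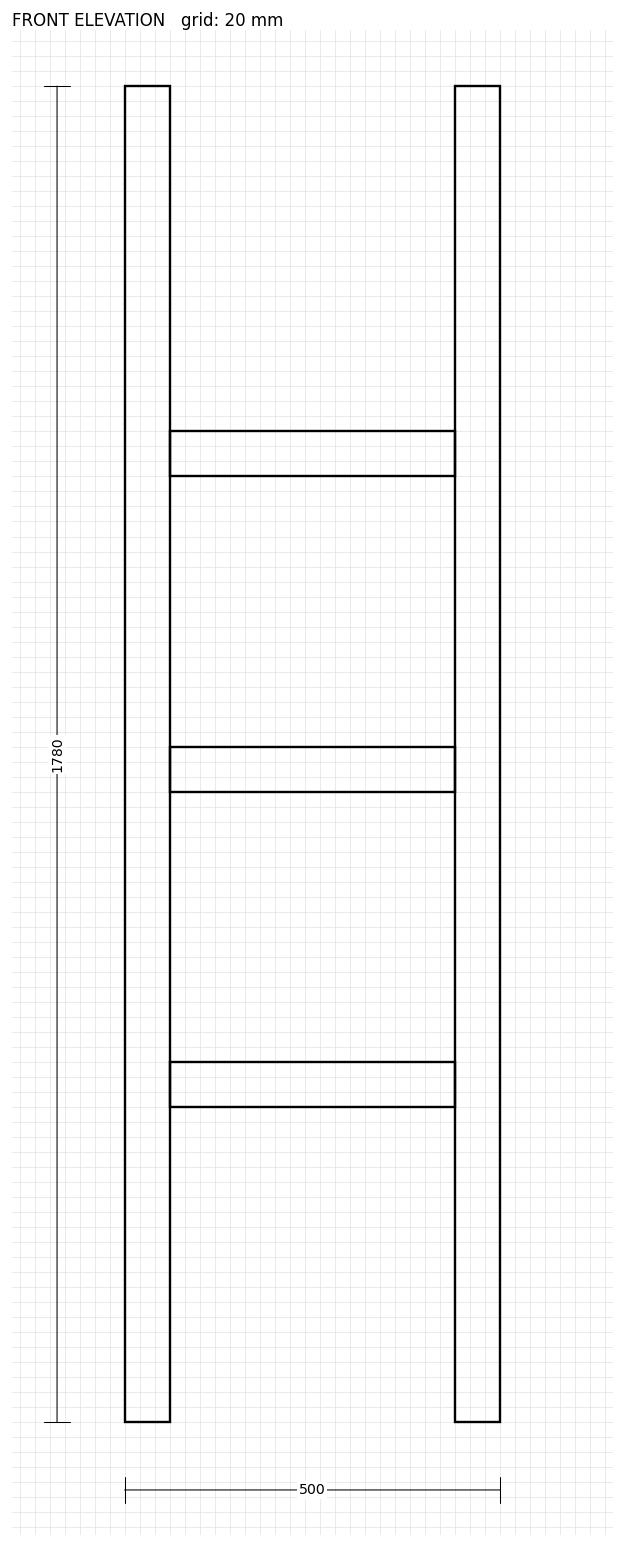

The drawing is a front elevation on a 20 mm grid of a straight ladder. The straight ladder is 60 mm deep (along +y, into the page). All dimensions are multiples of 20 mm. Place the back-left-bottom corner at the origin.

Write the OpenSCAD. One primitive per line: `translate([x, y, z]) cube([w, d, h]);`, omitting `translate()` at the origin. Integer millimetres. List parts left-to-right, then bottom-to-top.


cube([60, 60, 1780]);
translate([60, 0, 420]) cube([380, 60, 60]);
translate([60, 0, 840]) cube([380, 60, 60]);
translate([60, 0, 1260]) cube([380, 60, 60]);
translate([440, 0, 0]) cube([60, 60, 1780]);
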